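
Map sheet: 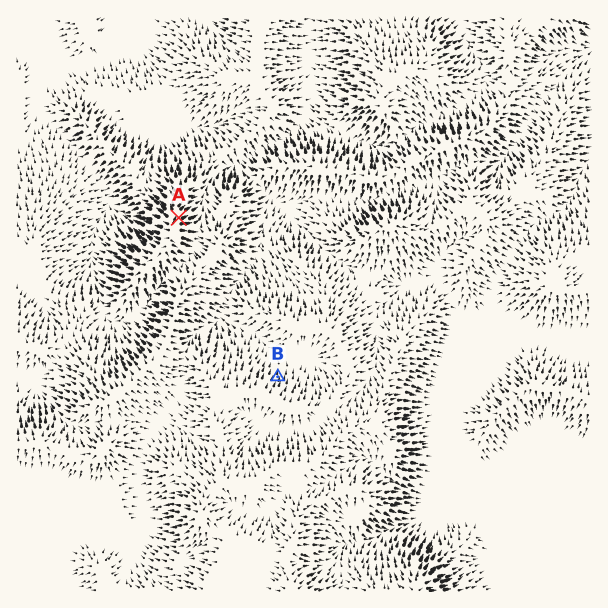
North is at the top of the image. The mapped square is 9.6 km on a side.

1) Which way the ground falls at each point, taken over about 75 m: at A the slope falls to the NE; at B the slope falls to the N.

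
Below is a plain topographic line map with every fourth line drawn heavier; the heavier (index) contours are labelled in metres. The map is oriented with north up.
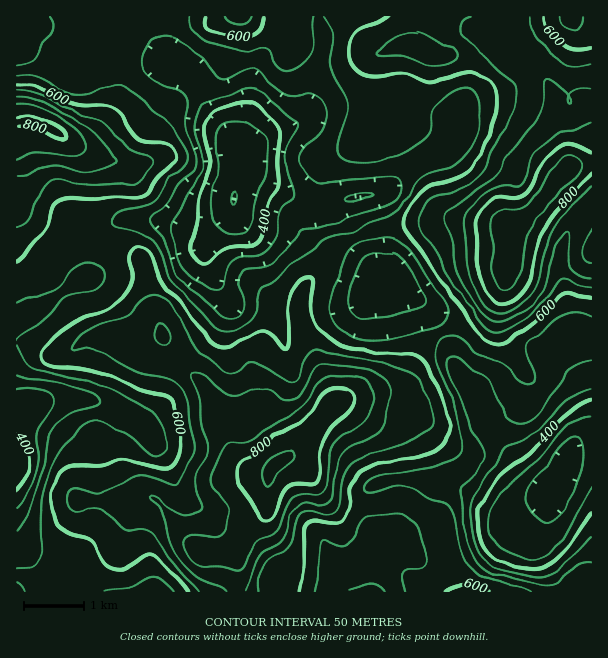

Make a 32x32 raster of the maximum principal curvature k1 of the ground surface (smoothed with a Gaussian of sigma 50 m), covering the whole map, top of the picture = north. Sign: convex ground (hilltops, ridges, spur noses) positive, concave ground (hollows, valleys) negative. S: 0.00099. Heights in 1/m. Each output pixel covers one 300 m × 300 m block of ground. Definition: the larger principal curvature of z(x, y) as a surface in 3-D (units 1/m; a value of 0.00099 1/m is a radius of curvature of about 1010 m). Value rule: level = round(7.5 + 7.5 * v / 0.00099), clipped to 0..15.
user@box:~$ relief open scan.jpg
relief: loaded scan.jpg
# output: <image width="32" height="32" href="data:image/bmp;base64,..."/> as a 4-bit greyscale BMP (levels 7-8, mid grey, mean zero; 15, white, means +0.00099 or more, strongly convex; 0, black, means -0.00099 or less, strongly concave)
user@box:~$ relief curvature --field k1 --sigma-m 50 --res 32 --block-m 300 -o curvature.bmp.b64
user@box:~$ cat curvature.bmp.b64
<image width="32" height="32" href="data:image/bmp;base64,Qk12AgAAAAAAAHYAAAAoAAAAIAAAACAAAAABAAQAAAAAAAACAAATCwAAEwsAABAAAAAAAAAAAAAAABEREQAiIiIAMzMzAERERABVVVUAZmZmAHd3dwCIiIgAmZmZAKqqqgC7u7sAzMzMAN3d3QDu7u4A////AKiYmZd5yPibmJiMmKzcvOuYmJyXjdr4aqeKqnftZ1aumJd7qc/L3LyJt2mK+EhmfKq5iZjrmKz4Wqd4jPZoh3ury6ma13h994/Mua3naHd5i9urzqmqner/Z6uZy3d3eGrqiLuqyqzb+oZ4iJyIiHha2Ym1V4u728mKqqm9y6lnram6h1isiL3aibusyau6Z5mquXaJy5eK/auYnZeLy4hmqImJd9u7qM/Kma2Yibunl4iYmXz5iqbM7brLd4nKvd/suqret4qG6pu7yGl7yYi8/Zq5upm7iNl3icuKvHeqmIz+ytuYnZrIV3isqfqIaHeJeJzZhkycp2d4eYn8p4eImGedypiMnLh3aHiL77p4mIdnn7V53JvbhniKu87LvIeImc+Va8mZvLZli5q9x62YiYneppt3ma3uusl5u9iLqYeJmYmmV62Yvv/Ku8vqeLdnmJuahXnLiIdpzLvM/5moaZnLaZd4m6qHaMqIx3/5mHu9787Zh5yqqZqYZ7iM/6q/3Kv+qHesury5iHfKudyd/6hm22Zmi4mpqql2mper/+u6iLx1Z5toqIqYZpmph8pmmpmc24e6iZeImWeJi4mqdoqXeJypuomahpp2io26e6qZh3eJmLuZvcq93LrMiHmqqod4qKqsl7u92pmbyXd4mIqYm93sm4ioeoianKdX"/>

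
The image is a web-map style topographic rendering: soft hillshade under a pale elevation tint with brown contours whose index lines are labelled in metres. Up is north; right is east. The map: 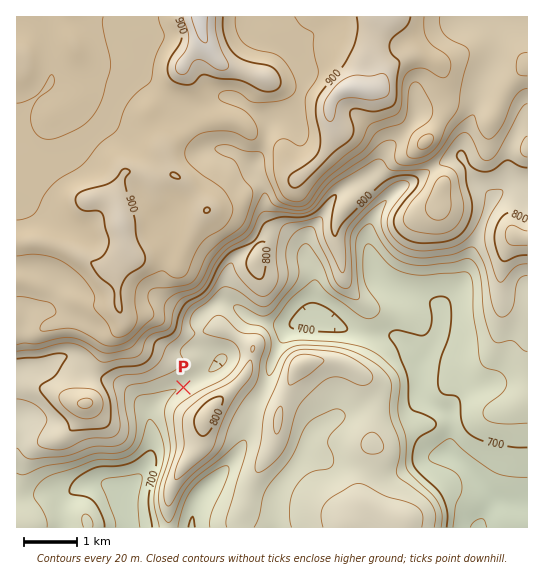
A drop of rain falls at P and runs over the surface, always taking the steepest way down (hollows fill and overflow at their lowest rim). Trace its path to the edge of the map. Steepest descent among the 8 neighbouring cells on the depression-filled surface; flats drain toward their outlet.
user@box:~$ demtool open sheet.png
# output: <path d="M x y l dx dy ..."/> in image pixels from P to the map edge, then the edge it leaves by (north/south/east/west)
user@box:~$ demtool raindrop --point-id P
<path d="M183 387l0-1-1 0-8 5-4 2-20 18 1 43-9 19-16 16 0 38"/>
exit: south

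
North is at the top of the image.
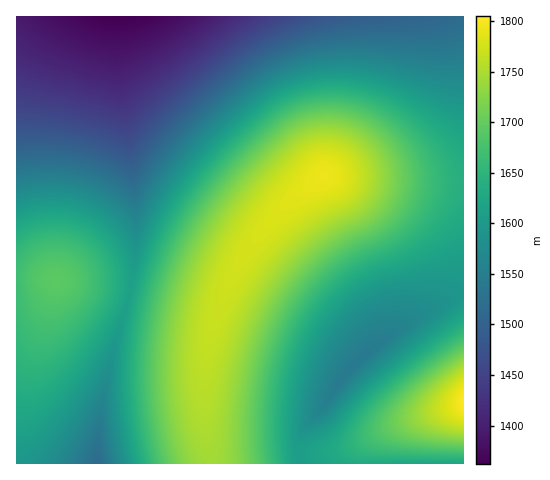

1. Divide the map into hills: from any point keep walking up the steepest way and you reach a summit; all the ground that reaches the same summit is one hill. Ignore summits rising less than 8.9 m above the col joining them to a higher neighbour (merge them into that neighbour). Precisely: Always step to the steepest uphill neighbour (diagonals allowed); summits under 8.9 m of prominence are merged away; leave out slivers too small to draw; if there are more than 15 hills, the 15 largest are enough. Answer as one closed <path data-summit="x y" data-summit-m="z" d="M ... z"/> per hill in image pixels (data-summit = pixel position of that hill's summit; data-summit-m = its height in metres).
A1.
<path data-summit="325 175" data-summit-m="1793" d="M463 16l-349 1 2 44 18 120 2 64-6 47-16 54-10 46-6 43-1 29 201 0-2-17 6-16 20-22 24-35 21-21 22-17 64-38 11-4z"/><path data-summit="56 281" data-summit-m="1693" d="M113 16l-97 1 1 447 79-1 2-28 6-43 10-46 16-54 6-47-2-64-18-120z"/><path data-summit="463 402" data-summit-m="1805" d="M463 295l-10 3-64 38-22 17-21 21-24 35-20 22-6 16 3 17 165-1z"/>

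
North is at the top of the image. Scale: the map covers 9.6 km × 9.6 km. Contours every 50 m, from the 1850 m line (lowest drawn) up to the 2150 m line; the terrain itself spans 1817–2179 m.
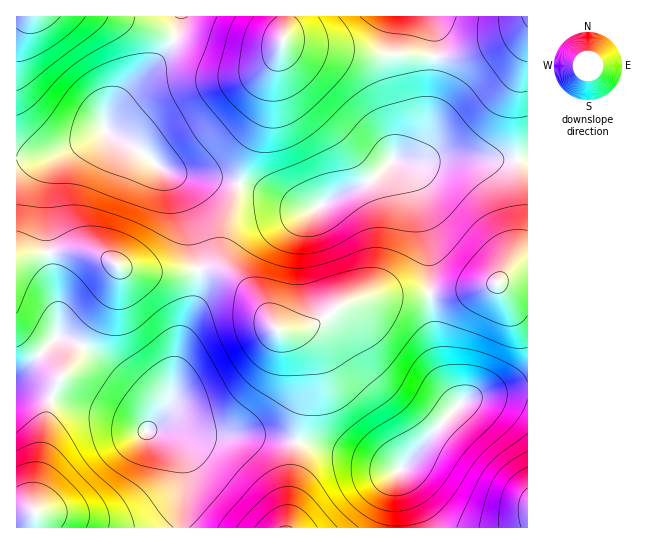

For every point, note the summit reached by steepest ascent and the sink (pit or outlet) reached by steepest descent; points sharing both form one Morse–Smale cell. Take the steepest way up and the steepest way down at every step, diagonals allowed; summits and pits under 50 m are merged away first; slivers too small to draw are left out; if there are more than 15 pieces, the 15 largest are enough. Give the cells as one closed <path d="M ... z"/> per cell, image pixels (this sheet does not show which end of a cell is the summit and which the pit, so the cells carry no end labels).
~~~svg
<path d="M429 16l-143 0-2 22-15 45-4 31-20 47-6 22 23 8 36 16 12 2 7-1 18-12 36-16 22-20 17-3 7-4 8-12 3-11 7-61 0-38z"/><path d="M394 161l-3 0-20 19-36 16-18 12-7 1-12-2-36-16-23-6-15 50 0 27 35 39 18 28 20 2 13-4 31-22 20-6 16-3 54-2-3-51-12-52-8-17z"/><path d="M430 295l-32 0-37 4-20 6-31 22-13 4-17 0 11 5 8 7 8 22 1 17-11 59 2 2 36 6 59 20 5 0 50-54 10-10 0-3-10-15-9-22-7-35z"/><path d="M285 16l-104 0-4 17-6 13-59 64-7 12 0 8 8 7 26 14 18 14 12 7 17 4 31 3 21 5 7-23 20-47 4-31 15-45z"/><path d="M83 347l-26 35-8 21-14 94 0 30 146 1 3-62-5-15-12-12-19-9 3-8 0-15-4-8-46-40z"/><path d="M106 131l-28 14-24 10-12 2-26 1 0 100 45-7 22 0 16 4 24 13 11 3 47 1 17-3-6-38-11-33-8-17-8-10-22-18-30-16z"/><path d="M217 269l-18 1-2 27-17 46-9 56-7 12-15 18 29-2 31 9 49 0 39 5 2-2 9-57-4-28-5-11-8-7-16-9-18-28-19-19z"/><path d="M179 16l-162 0-1 141 26 0 12-2 48-22 3-3 0-8 7-12 59-64 6-13z"/><path d="M527 391l-50 5-14 5-14 13-52 59-1 34 2 21 130-1z"/><path d="M527 16l-98 1 6 14 0 38-7 61-8 20-10 7-12 3 24 3 17-4 67 1 22-2z"/><path d="M527 159l-88 0-17 4-30-2 16 13 8 17 12 52 2 50 28-1 33-7 7-2 15-12 15-4z"/><path d="M178 427l-19 0-10 3 18 9 9 8 7 14 1 32-3 20 1 15 106-1 9-86-39-5-49 0z"/><path d="M119 265l-6 26-32 55 20 13 46 40 4 8-2 22 15-18 7-12 9-56 17-46 2-27-53 2-19-3z"/><path d="M527 268l-14 3-15 12-7 2-33 7-27 2 1 27 8 44 5 14 14 25 18-8 51-6z"/><path d="M83 251l-45 2-22 6 1 116 40-38 5 0 20 8 22-35 11-23 4-21-13-9z"/>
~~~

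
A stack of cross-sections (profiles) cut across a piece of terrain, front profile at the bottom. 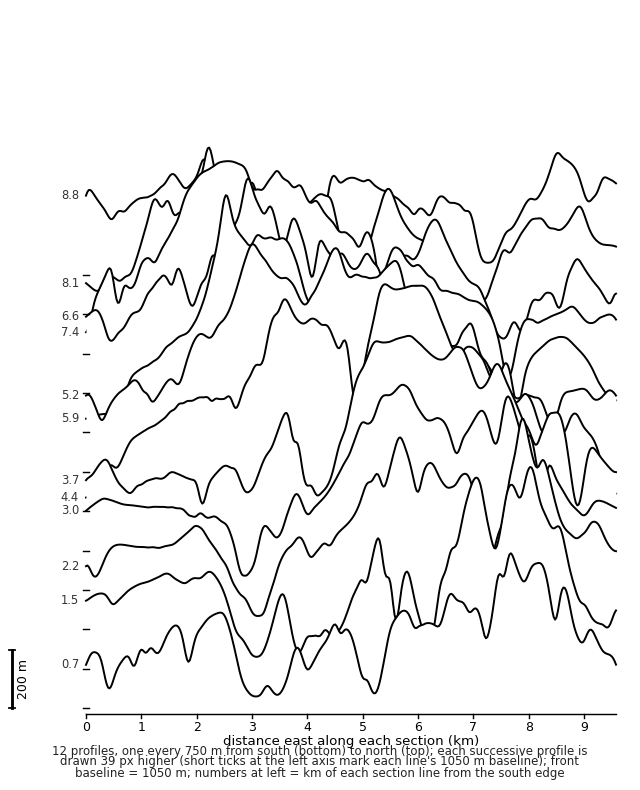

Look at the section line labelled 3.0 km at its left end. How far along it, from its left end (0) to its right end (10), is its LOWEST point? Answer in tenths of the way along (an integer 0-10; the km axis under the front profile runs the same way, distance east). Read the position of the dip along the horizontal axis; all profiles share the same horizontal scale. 3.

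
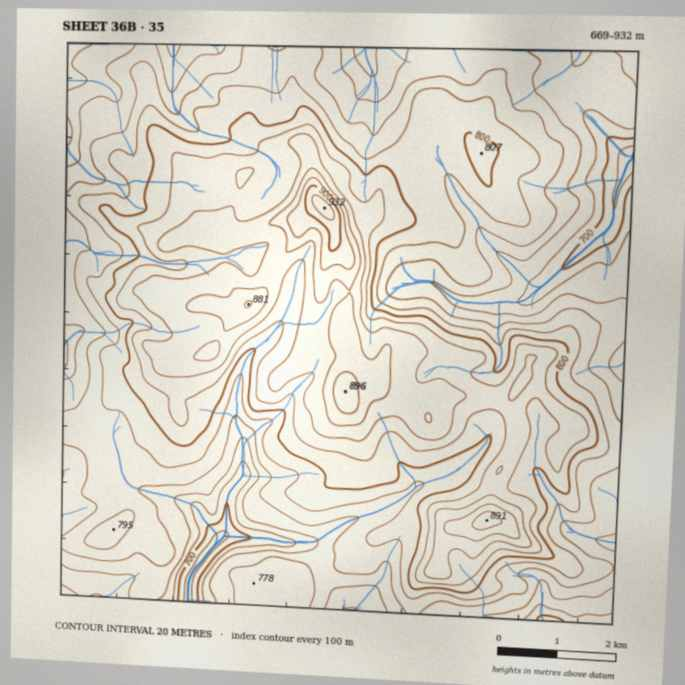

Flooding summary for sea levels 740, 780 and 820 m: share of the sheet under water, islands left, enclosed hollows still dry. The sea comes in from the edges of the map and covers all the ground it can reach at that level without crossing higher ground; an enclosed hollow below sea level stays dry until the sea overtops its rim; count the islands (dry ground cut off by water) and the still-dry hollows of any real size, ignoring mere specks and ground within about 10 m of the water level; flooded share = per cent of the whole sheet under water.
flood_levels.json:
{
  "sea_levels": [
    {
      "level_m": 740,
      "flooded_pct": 14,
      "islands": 0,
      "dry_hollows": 0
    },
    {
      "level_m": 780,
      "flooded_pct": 48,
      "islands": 2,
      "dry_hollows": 0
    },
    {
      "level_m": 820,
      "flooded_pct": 74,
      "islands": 1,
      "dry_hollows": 0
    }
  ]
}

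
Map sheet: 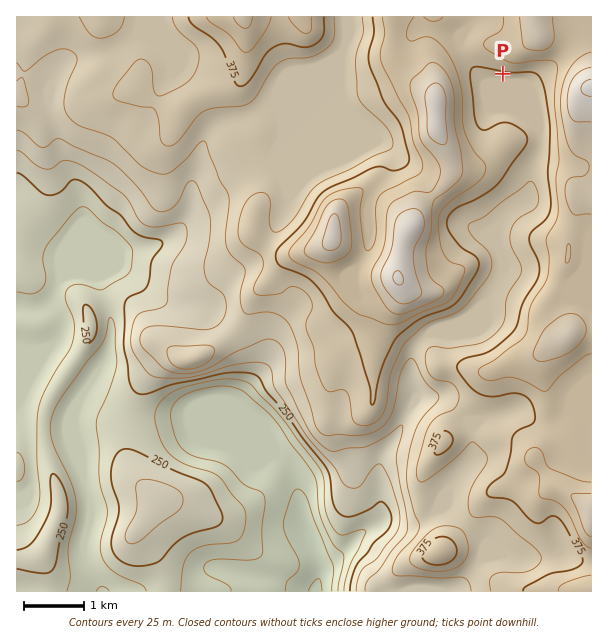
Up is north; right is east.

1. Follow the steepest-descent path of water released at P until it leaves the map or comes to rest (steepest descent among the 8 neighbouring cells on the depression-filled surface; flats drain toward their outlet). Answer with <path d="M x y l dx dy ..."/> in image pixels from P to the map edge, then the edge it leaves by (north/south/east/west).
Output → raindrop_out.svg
<path d="M503 74l0 4 4 5 0 1 14 14 0 1 9 9 0 2 10 10 0 26-1 1 0 5-3 4 0 3-3 6 0 6-2 2 0 21-3 6-3 3-13 6-12 13 0 56-5 6 0 1-4 5-2 4-3 3 0 3-40 36-18 0-2 2-3 0-9 9-1 3 0 37 1 2 0 6-4 7-2 11-9 18-15 19-3 6 0 5-1 1 0 59-6 6-9 4-32 32-6 1-7 8 0 6-2 1 0 8 2 1 0 3"/>
exit: south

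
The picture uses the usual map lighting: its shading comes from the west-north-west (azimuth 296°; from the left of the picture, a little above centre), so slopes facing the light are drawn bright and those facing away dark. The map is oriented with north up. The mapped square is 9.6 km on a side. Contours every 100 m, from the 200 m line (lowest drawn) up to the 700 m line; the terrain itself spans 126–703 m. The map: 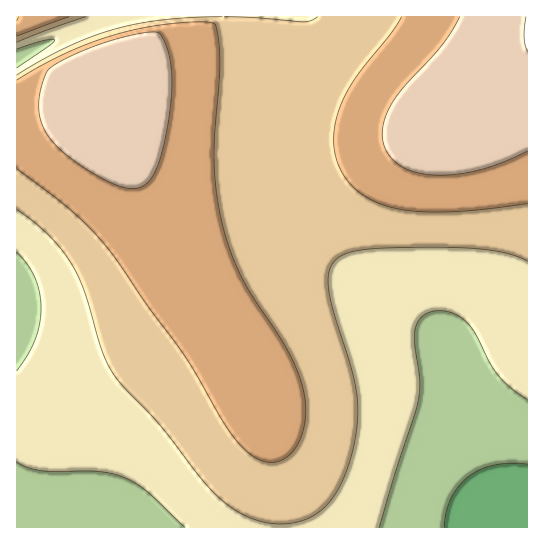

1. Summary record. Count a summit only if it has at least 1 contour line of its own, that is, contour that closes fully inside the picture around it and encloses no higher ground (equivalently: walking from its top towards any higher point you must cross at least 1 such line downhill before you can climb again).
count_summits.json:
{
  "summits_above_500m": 1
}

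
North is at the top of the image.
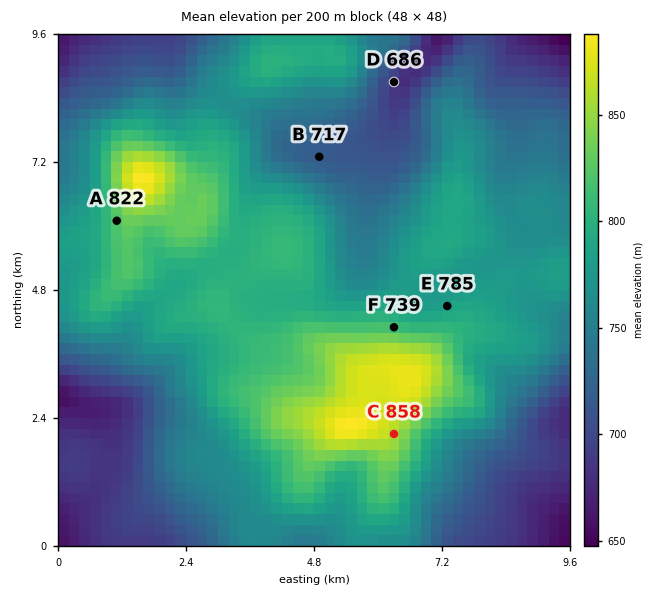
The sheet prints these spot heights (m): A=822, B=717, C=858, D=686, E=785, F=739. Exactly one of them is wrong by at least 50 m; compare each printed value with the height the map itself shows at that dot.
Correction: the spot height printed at F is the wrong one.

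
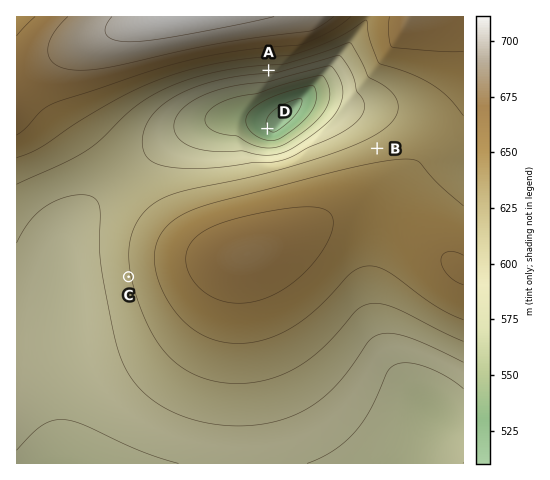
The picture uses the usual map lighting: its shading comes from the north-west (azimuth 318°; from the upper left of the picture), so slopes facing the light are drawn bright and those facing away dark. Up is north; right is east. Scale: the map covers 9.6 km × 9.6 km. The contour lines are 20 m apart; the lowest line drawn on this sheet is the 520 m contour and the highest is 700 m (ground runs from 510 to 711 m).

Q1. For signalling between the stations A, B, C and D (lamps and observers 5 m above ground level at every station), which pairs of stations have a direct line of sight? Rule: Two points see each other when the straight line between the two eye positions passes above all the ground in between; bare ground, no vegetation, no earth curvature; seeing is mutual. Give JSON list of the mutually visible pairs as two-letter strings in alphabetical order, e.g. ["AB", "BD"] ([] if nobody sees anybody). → ["AB", "AD"]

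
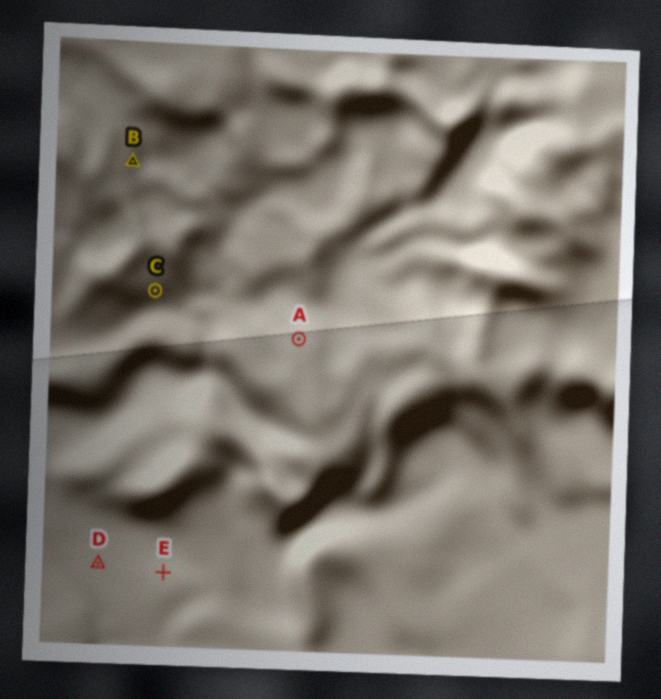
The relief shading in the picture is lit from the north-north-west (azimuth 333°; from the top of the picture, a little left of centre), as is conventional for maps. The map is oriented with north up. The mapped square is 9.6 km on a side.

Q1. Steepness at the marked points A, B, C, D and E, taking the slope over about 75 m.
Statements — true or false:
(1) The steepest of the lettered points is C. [true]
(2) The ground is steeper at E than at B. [false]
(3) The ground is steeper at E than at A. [false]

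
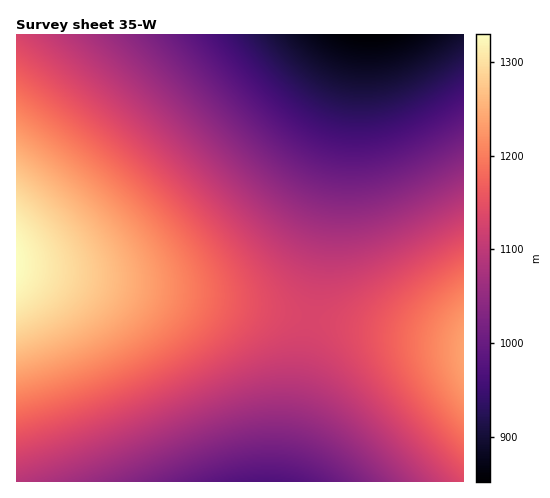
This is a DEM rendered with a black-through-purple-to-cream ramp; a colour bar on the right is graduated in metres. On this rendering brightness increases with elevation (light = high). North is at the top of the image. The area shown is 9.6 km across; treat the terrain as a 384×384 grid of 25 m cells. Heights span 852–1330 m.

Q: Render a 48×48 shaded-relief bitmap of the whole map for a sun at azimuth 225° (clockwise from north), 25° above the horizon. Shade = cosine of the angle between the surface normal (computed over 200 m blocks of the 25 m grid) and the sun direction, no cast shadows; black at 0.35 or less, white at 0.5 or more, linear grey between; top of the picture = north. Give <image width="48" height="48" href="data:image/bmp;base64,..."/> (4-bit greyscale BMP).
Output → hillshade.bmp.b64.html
<image width="48" height="48" href="data:image/bmp;base64,Qk32BAAAAAAAAHYAAAAoAAAAMAAAADAAAAABAAQAAAAAAIAEAAATCwAAEwsAABAAAAAAAAAAAAAAABEREQAiIiIAMzMzAERERABVVVUAZmZmAHd3dwCIiIgAmZmZAKqqqgC7u7sAzMzMAN3d3QDu7u4A////AKqqqqmZmZmZmaqqqqu7zMzd3d7u7u7u7qqqqqqZmZmZmaqqqqu7vMzd3d7u7u7u7qqqqqqqqZmZmqqqqqu7vMzd3d7u7u7u7qqqqqqqqqqqqqqqqqu7vMzd3d3u7u7u7qqqqqqqqqqqqqqqqqu7vMzN3d3u7u7u7qqqqqqqqqqqqqqqqqq7vMzN3d3d7u7t3aqqqqqqqqqqqqqqqqq7u8zM3d3d3d3d3aqqqqqqqqqqqqqqqqqru8zM3d3d3d3d3aqqqqqqqqqZmZmqqqqru7zMzN3d3d3d3aqqqqqqqpmZmZmZqqqqu7vMzMzd3d3czKqqqqqqmZmZmZmZmaqqq7u7zMzMzMzMzKqqqqqZmZmZmZmZmZmqqqu7u8zMzMzMu6qqqpmZmZmZmZmZmZmZqqqru7u7u7u7u6qpmZmZmZmZiIiIiImZmZqqqru7u7u6qpmZmZmZmYiIiIiIiIiImZmaqqqqqqqqqpmZmZmIiIiIiIh3d4iIiImZmZmqqqmZmZmZmIiIiIh3d3d3d3d3eIiIiZmZmZmZmZiIiIiId3d3d3ZmZmZ3d3d4iIiIiIiIiIiIiHd3d3dmZmZmZmZmZmd3d4iIiIiIh4h3d3d3ZmZmZlVVVVVVVmZmd3d3d3d3d3d3dmZmZmVVVVVVVVVVVVVmZmd3d3d3d3ZmZmZVVVVVRERERERERFVVZmZmZmZmZmZmVVVVVURERERDMzRERERVVVZmZmZmZlVVVVRERERDMzMzMzMzNEREVVVWZmZmZlVUREREQzMzMzMzMzMzMzRERVVVVWZmZkREREMzMzMzIiIiIiIiMzNERFVVVVVVVURDMzMzMyIiIiIiIiIiIzM0REVVVVVVVTMzMzMyIiIiIiIiIiIiIjMzRERVVVVVVTMzMiIiIiIiIhERERIiIiMzNERFVVVVVTMiIiIiIiIhEREREREiIiIzNERFVVVVVSIiIiIiIhERERERERESIiIzNERFVVVVVSIiIiIiERERERERERERIiIzM0RFVVVVVSIiIiIRERERERERERERIiIzM0REVVVVVSIiIhERERERERERERERIiIzM0RFVVVVVSIiIRERERERERERERERIiIzM0RFVVVVVSIiERERERERERERERERIiIzM0RFVVVVViIiERERERERERERERERIiIzM0RFVVVVZiIiIRERERERERERERESIiIzM0RFVVVWZiIiIhERERERERERERESIiIzM0RFVVVmZiIiIiIRERERERERERESIiIzM0RFVVVmZiIiIiIiEREREREREREiIiIzNERFVVZmZiIiIiIiIiERERERERIiIiIzNERFVVZmZiIiIiIiIiIiERERESIiIiIzNERFVVZmZiIiIiIiIiIiIiIiIiIiIiMzNERVVVZmZiIiIiIiIiIiIiIiIiIiIiMzNERVVWZmZiIiIiIiIiIiIiIiIiIiIiMzNERVVWZmZiIiIiIiIiIiIiIiIiIiIiMzNERVVWZmZiIiIiIiIiIiIiIiIiIiIiMzNERVVWZmZg=="/>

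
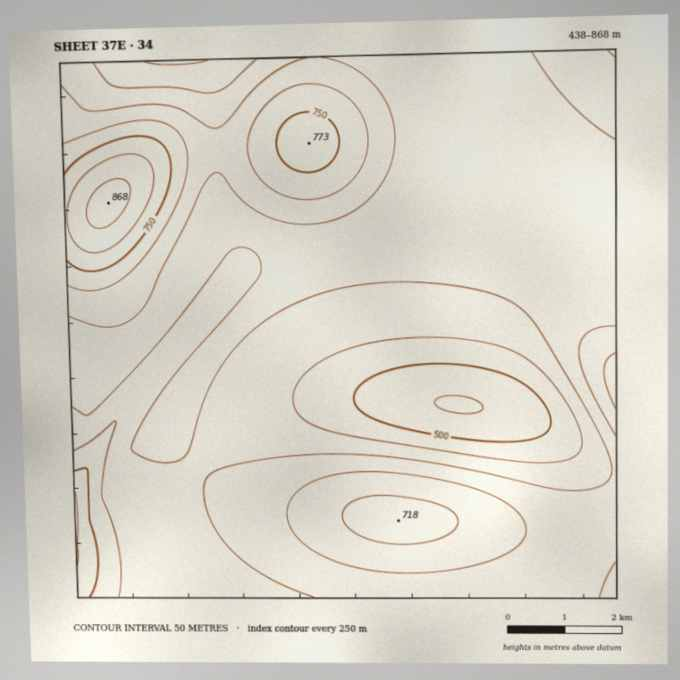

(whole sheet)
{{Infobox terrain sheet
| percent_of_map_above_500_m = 95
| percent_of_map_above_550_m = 89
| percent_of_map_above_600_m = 67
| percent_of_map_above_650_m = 25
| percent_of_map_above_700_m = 11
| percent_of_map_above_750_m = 5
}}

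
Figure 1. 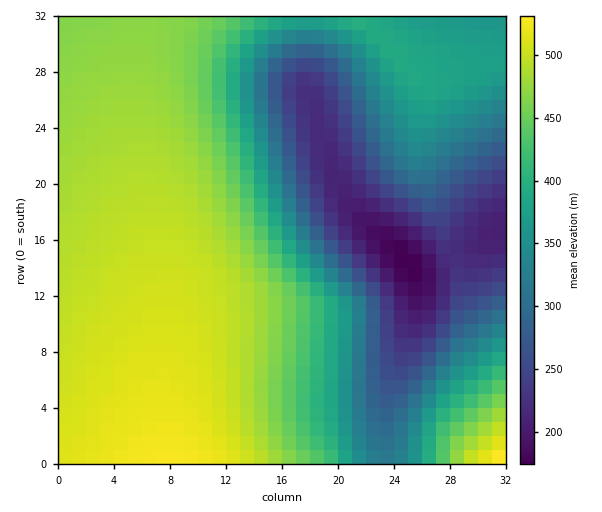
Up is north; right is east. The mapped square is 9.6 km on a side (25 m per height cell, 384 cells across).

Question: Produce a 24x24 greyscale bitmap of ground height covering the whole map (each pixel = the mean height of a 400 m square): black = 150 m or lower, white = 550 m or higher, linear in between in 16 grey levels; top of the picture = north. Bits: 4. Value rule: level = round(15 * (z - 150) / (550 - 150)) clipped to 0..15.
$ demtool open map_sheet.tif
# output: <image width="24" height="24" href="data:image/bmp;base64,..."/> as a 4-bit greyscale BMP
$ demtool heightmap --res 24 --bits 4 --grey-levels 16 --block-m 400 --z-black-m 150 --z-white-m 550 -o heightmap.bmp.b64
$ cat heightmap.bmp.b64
<image width="24" height="24" href="data:image/bmp;base64,Qk2WAQAAAAAAAHYAAAAoAAAAGAAAABgAAAABAAQAAAAAACABAAATCwAAEwsAABAAAAAAAAAAAAAAABEREQAiIiIAMzMzAERERABVVVUAZmZmAHd3dwCIiIgAmZmZAKqqqgC7u7sAzMzMAN3d3QDu7u4A////AO7u7u7u3Muodnis3u7u7u7t3LqYZniszd7u7u7t3LqYZWebvN7u7u7dzLqXZVaJq93u7u7dzLqXZEV4mt3e7u7dzLqYZERnid3d7u3d3LqYZDNGeN3d3t3d3LqYZCI1Zt3d3d3d3LqYZCI0Rd3d3d3dzLqGUxEjNN3d3d3dy6h1MhEjM93d3d3cypdTIRIzIt3d3d3cuoZCISMzIt3d3d3MuXUyIjRDMt3d3d3LqGQyM0VUM83d3dzLl1MiNWZVRMzd3dzKl1MjRXdmVczN3My6hkMzVnh3ZszMzMy5hkM0V4iHdszMzMu5dTM0Z4mIh8zMzMupdTNFeJmZiMzMzMu5dkRWeZmZiMzMzMu6l2ZniZmYiMzMzMy7qYiJmZiIiA=="/>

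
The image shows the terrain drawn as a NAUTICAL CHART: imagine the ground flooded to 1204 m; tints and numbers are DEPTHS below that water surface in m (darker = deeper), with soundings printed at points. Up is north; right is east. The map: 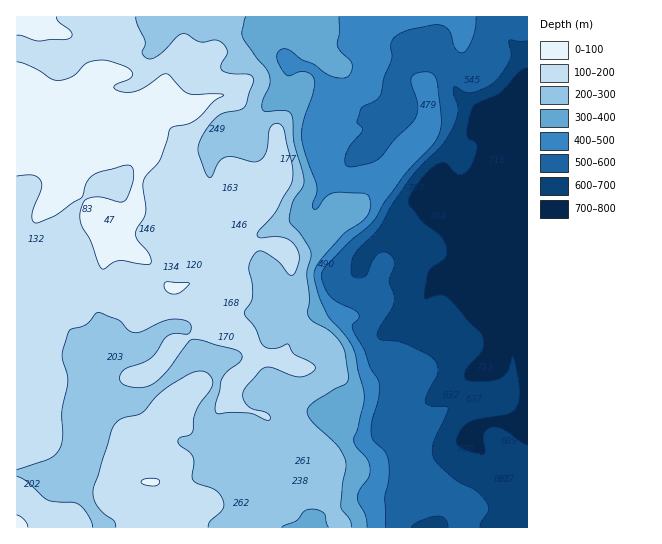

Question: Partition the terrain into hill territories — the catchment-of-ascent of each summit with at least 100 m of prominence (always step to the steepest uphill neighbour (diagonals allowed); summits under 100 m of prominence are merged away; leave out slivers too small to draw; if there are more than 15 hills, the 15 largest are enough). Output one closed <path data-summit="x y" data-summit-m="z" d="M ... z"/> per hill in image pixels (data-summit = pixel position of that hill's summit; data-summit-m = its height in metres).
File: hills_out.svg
<path data-summit="113 239" data-summit-m="1176" d="M527 16l-510 0-1 457 18 0 47-18 24-25 3-8 10-10 25-11 8-9 24-19 14-6 12-3 9 3 7 7-1 15-12 22 0 14 8 17 12 15 4 13 12 19 5 14 18 25 264 0z"/><path data-summit="150 482" data-summit-m="1107" d="M201 364l-12 3-14 6-24 19-8 9-25 11-10 10-23 64 2 15 14 21 1 6 161-1-18-24-5-14-12-19-4-13-12-15-8-17 0-14 12-22 1-15-7-7z"/><path data-summit="17 527" data-summit-m="1122" d="M102 433l-21 22-14 6-33 12-18 1 1 54 84-1 0-5-14-21-2-15 10-24z"/>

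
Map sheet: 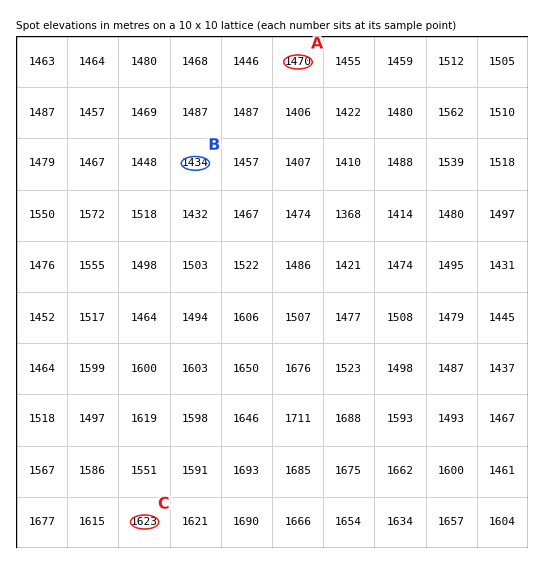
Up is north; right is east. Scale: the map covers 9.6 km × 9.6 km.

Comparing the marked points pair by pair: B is below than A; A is below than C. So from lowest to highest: B A C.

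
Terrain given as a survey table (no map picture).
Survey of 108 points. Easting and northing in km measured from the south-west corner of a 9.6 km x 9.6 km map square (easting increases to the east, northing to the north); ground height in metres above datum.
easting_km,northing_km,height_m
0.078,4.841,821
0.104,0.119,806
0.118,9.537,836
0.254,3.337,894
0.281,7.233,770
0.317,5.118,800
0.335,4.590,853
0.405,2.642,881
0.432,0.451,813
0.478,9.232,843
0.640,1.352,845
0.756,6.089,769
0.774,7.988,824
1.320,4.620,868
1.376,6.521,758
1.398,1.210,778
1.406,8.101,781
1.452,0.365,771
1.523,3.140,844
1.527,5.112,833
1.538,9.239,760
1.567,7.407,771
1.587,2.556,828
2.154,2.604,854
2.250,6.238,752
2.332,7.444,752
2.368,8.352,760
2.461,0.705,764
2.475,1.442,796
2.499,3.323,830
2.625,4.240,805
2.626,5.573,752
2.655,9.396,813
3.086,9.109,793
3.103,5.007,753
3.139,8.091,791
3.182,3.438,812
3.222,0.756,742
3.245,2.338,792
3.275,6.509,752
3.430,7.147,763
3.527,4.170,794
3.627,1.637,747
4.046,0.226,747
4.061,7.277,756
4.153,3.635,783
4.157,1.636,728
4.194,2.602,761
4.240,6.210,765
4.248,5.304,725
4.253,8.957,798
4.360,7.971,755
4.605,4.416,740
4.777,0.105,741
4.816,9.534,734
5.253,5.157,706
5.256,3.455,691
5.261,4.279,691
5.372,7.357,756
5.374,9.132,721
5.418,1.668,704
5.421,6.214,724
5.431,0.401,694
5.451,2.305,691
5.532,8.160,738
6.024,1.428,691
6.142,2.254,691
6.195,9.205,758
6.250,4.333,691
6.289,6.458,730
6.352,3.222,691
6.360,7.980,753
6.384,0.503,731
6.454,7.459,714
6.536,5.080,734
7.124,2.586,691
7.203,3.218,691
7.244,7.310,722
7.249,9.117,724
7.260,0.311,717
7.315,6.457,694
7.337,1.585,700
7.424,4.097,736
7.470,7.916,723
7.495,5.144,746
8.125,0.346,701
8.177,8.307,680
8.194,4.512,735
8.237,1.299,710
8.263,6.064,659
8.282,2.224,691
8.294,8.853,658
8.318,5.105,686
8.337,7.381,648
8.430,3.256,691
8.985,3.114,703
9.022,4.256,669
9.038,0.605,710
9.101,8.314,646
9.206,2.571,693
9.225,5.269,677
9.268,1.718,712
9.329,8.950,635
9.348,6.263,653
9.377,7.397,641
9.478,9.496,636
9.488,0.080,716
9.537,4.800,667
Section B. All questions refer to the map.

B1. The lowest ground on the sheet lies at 635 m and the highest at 900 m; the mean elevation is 745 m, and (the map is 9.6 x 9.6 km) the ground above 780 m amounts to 22.4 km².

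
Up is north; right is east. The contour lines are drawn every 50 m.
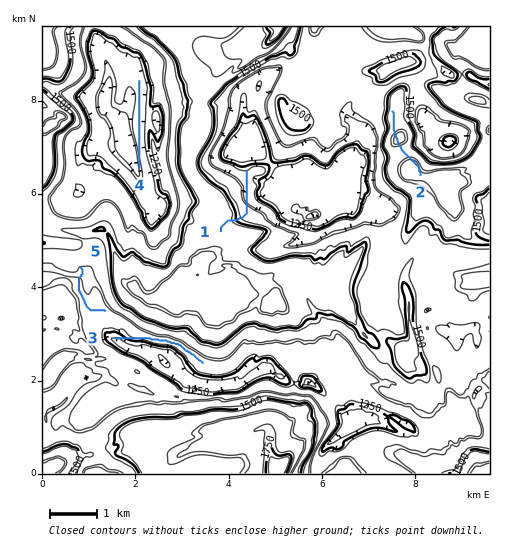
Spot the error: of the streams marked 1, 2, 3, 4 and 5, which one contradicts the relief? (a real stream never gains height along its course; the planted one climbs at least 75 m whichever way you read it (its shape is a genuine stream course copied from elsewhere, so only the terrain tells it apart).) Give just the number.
2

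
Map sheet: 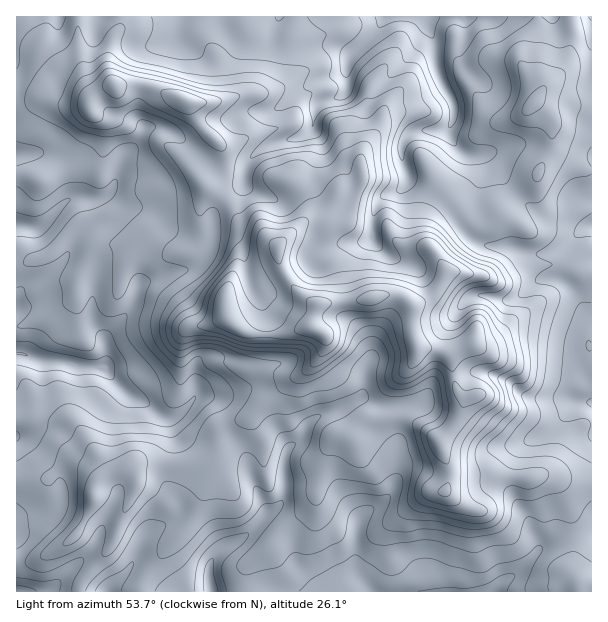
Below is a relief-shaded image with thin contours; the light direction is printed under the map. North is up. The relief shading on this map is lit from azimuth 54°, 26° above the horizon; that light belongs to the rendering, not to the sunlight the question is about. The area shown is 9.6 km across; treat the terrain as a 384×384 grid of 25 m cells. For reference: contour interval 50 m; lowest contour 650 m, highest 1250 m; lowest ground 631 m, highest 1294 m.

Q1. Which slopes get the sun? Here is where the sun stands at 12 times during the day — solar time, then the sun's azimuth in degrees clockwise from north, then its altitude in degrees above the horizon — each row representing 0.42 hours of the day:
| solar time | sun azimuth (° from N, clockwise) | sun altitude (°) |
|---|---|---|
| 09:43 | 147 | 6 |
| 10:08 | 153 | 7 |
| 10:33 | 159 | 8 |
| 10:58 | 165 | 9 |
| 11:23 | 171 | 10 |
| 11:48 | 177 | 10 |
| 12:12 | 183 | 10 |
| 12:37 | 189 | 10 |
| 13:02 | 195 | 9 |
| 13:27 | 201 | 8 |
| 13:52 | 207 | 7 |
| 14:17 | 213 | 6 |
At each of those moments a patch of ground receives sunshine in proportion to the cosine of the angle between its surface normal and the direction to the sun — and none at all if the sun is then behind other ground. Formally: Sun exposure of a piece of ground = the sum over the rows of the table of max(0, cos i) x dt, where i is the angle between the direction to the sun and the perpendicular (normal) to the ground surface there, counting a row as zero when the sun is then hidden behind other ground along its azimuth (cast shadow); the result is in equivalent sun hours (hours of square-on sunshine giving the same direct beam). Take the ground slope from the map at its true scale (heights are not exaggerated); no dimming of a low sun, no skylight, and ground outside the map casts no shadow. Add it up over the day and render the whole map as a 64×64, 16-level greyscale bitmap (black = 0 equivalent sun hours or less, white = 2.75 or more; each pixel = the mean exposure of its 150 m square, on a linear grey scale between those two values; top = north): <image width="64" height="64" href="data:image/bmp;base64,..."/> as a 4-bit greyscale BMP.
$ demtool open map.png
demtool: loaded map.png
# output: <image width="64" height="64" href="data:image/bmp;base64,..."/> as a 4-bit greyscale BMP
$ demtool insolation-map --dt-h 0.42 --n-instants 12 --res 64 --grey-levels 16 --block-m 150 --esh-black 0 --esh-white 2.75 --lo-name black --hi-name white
<image width="64" height="64" href="data:image/bmp;base64,Qk12CAAAAAAAAHYAAAAoAAAAQAAAAEAAAAABAAQAAAAAAAAIAAATCwAAEwsAABAAAAAAAAAAAAAAABEREQAiIiIAMzMzAERERABVVVUAZmZmAHd3dwCIiIgAmZmZAKqqqgC7u7sAzMzMAN3d3QDu7u4A////ALqnQ0aIYzRmZmVFZVVVVmVVRERXiZmZmqqrpzI0RFVWzMyUJJqVIld3ZUVmVmZ3ZWVURFd3ZmZnd4mpYiNEQyN5q7gyWrhCNoh2VURVZ3ZWd2VVZmZlVWZ3iImoQjRDESR5vJQ3qWQ1eIeGISNXdmeId2ZnZlZmZ3iHeJqDERIiABOM2lR5hURXiJlBACVmZ4iIdniHd4eIiId4iIUiIiIhABSac1iGQzV4mpUgAkVmd4h2aImqqZmamZmGZmVDMzIQADd1R4dTI1eJvKURJGZnd2VFeau7u7zd24ZWdlVEQyEAFHZGiHZTNYmry1ESVmdmVTJHmrzN3u/shlZmZVVDMxEUiFSJh3ZEeJmrlBE2d2ZnUiNpze/9uphlZ2ZmVVVUMjSJdGmHZmVnd3d4czZ3ZniWQje+/9gxE0aZd3ZmZmVDREZkR4ZVZVZmVFmmRVZmeauUJHqpdBACWKqYdmZmVURDI1VGdVVVVVVDWHVERWeJq6czMiNEMiNpqqh2VURERUMTZ2RFVVVVVER3VVVFZ4qpiGMgEkRDRFVVZlRDIiNFQhE0VEVlVVVURXZVZmVniYZnZCJFREMyEAASMiIRIjQyIREjREM0RVVVZWVERWd3ZmZVRodEQhAAAAABEQESMyIhAAAREBI0VVZmZjEkd3ZmVVVol1VUEQAAAAAAESIhIgAAAAAAEjRFZ3ZnYiNndlVVRWdlZ4h1QQAAARFEMhIhAAAAAAASNEV4dVmmMjNERWZmYxJ5m7qGMAABNGVDMyAAAAAAAAASNGd2aJhBAAJWd4YgAEiZmpmGQhEjMyIyEAAAAAAAAAABNGeIepQQACM0QxABN6urunVDIQAyIREAAAAAADUxAAASRoiKu4QQACMzIQJVjNt0IiIyADMiEQAAAAACRmMhIiIjV4iau5UkeZdTJWVXhjE0REVVMyIhABAAATNFdVVVVDNHmph4mHaM/qZWUhERJZl1VmYhAAAAAAE1VWZ3d3iIdlV624ZmZVfP/JYxAAJpl2VERQAAAAAAA0VniZmaqXZlQRS/yGVkM1neyWUhSbp1VURFAAAAE0M1VnmruXZUVWZkMkv9qGQzNZvbiau5dkRUREURR5q7p3d4mr3duHrf//7JZ87ahmZVaIVYqWRDNERERKmZmYdlZ3iJrO/////////rqpiZh3UyEANmMiI0RUREqodlVVd1ZmZnrv//6nZnrdpUaKqXZCEAABMhE0RVVERXdmVVaIVEVEM0abpSAAEjMgFIq6hUMxAAASADRVVURBNFZmVomDIzIAADVCEREhESM2ve2XZVMAAAAAE1VmVEMzNGZmaJYyIQABNDIhIiIzV4rO7bh2aEAAAAAANWZVVmVEVmVVd0MhAAEiMiIzNEIREjRohjEnkwAAEAACRVVWRFVEVURWQhAAAAASI0RUEAAAAAAQAAOJQSV3MAACRnhkRERVVEVUIQAAAAEjRWIAAAAAAAAAAVnNuVMzABNnd4hjI1VURWZUIQAAASNWUQAAAAAAAAACNFQhERJEVVREVnYyRlREVUVDIQAAE2dRAAAAAAAAACMQAAAAEiMzMzMiRlM1ZDNEMzMiERAUZmQAAAAAAAACVAAAAAASMyETQQATVDNEQzMyIiIhEBRTRjAAAAAAAAEhAAAAE1Z3ZBAQAAFEMiIzMzIiMyIhEyADZCIhAAAAAAAAAAJGd2ZVQQAAASRDIiIiIzRDIiERAAAlRDMgAAAAAAAAEjVUMzRVKZhBEjMzMiIjNEMjIRAAAAIzMiEAAAAAAAESMzIkRFeIiYQQABIzMzNERDMgAAAAABIzQwAAAAAAERIiIkVDNFZ4mEERESRVRERFZSAAAAABE0RGEAAAAAERERIkZlQ0R3iZmHh0M0RERVZlMQAAASIiNEZxAAAAEREREkV3dlVXZWeJmHZDMzRWYyMyEzIzMhESRXYQAAERERESNWd3d2MhJFZ2ZlRERXdCE0IiIREiEAFEMxAAERAAARIjNWd2UAASREVWVERnhTI1QyAAAAEAATMyEAERAAAAESIjVmQyIjRFVVZkNXhjNGdUQQAAAAARETQgARAAABIiERJWZUiHZVZ3d4dVZCJHl0NUEAAAAAAAJEEAAAAUVUQyM1VmZ3dmaKu7u4QQFHhSATRBAAAAEAADZAAAABNWd3dmVmVlVmib7+yoZCR5lQAAERIQAAEQAAFXQQEAATVoqpdVVVZmeKvLdmaLzd2lMjIQAAEAAAAAATWJd0ACIjSKl1M1VWd2VnVYq83dy6qpdkQxAAAAAAABI0RDMRIhASWHU0VEVVMzNHq6qIdlQzRniZcwAAAAAAATMxARMyERETVURDMzMiISaHeGUhAAAAEjNFQREAAAAAJEIRNTIiIyE1ZTMiIiIQAjIzIAAAAAAAAAE0IQAAAQACIhJVIzREMiNWUyIiMhAAAAAAAAAAAAAAABJDEAAAEAARE1M1VVUxECRUMzMyEAAAAAAAAAAAAAABERIgAAABAAIjMkVVVCEAAkNDMiIQAAAAAAAAAAAAAAEhEREAAAAQAiMyMzMyERABIjMyESAAAAAAAAAAAAABEjMyIxAAABEBIiEREAAAARIiMiIRIQAAAAAAAAAAEzMiMzNFZBAAAREjIREAAAABE0IyERIxAAAAAAAAAAEjMyIjIzM0MAAAESIQEAAAARETMiIREiIREAAAAAABEiIjMiMzMyIhAAASERERARERESIi"/>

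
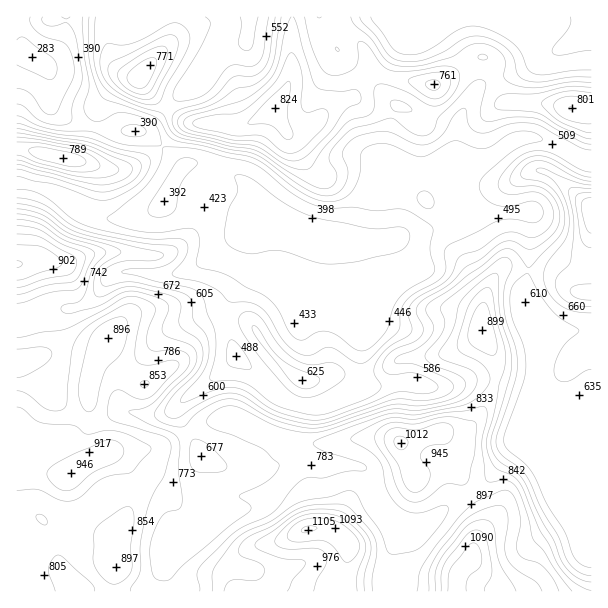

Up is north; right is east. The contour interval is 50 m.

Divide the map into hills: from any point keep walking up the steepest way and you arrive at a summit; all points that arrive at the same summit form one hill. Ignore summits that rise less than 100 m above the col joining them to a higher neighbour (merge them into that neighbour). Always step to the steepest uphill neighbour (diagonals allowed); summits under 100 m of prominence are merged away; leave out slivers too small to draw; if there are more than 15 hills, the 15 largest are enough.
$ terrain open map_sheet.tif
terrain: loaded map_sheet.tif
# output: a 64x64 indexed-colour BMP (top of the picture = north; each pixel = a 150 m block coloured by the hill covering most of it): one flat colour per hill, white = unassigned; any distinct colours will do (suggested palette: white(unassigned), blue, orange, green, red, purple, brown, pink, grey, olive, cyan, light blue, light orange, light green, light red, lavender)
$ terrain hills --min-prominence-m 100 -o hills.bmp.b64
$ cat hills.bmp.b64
<image width="64" height="64" href="data:image/bmp;base64,Qk12CAAAAAAAAHYAAAAoAAAAQAAAAEAAAAABAAQAAAAAAAAIAAATCwAAEwsAABAAAAAAAAAA////ALR3HwAOf/8ALKAsACgn1gC9Z5QAS1aMAMJ34wB/f38AIr28AM++FwDox64AeLv/AIrfmACWmP8A1bDFACIiIiIiIiIiJEREREREREREREREQRERERERERERERERIiIiIiIiIiIkRERERERERERERERBEREREREREREREREiIiIiIiIiIiREREREREREREREREERERERERERERERESIiIiIiIiIiJEREREREREREREREQRERERERERERERERIiIiIiIiIiIkREREREREREREREREEREREREREREREREiIiIiIiIiIiIkREREREREREREREQRERERERERERERESIiIiIiIiIiIiIkRERERERERERERBERERERERERERERIiIiIiIiIiIiIiREREREREREREREVVEREREREREREREiIiIiIiIiIiIiIkREREREREREREVVVVERERERERERESIiIiIiIiIiIiIkREREREREREREVVVVVRERERERERERIiIiIiIiIiIiIiRERERERERERERVVVVVVREREREREREiIiIiIiIiIiIiRERERERERERERFVVVVVVURERERERESIiIiIiIiIiIiJERERERERERERFVVVVVVVVERERERERIiIiIiIiIiIiIkREREREREREREVVVVVVVVVREREREREiIiIiIiIiIiIiIREREVVERFVVVVVVVVVVVVURERERESIiIiIiIiIiIiIRERERFVVVVVVVVVVVVVVVVVERERERIiIiIiIiIiIiIhEREREVVVVVVVVVVVVVVVVVVREREREiIiIiIiIiIiIhERERERFVVVVVVVVVVVVVVVVVURERESIiIiIiIiIiIiEREREREVVVVVVVVVVVVVVVVVVRERERIiIiIiIiIiIiERERERERVVVVVVVVVVVVVVVVVVEREREiIiIiIiIiIiIRERERERFVVVVVVVVVVVVVVVVVURERESIiIiIiIiIiIiEREREREREREVVVVVVVVVVVVVVRERERIiIiIiIiIiIiIhEREREREREREVVVVVVVVVVVVREREREiIiIiIiIiIiIiIRERERERERERERERERERERERERERESIiIiIiIiIiIiIiIRERERERERERERERERERERERERERIiIiIiIiIiIiIiIiEREREREREREREREREREREREREREiIiIiIiIiIiIiIiIRERERERERERERERERERERERERESIiIiIiIiIiIiIiIhERERERERERERERERERERERERERIiIiIiIiIiIiIiIiEREREREREREREREREREREREREREiIiIiIiIiIiIiIiERERERERERERERERERERERERGIiGIiIiIiIiIiIiIiIRERERERERERERERERERERERiIiIZmYiIiIiIiIiIiIhERERERERERERERERERERERiIiIhmZmZmIiIiIiIiIiIRERERERERERERERERERERGIiIiGZmZmZiIiIiIiIiIhEREREREREREREREREREREYiIiIZmZmZmYiIiIiIiIiIRERERERERERERERERERERiIiIhmZmZmZmYiZmYiIiIiERERERERERERERERERERGIiIiGZmZmZmZmZmZmYiIiIREREREREREREREREREREYiIiIZmZmZmZmZmZmZmYiIhERERERERERERERERERERiIiIhmZmZmZmZmZmZmZmIiERERERERERERERERERERGIiIiGZmZmZmZmZmZmZmZiIRERERMzMREREREREREREYiIiIZmZmZmZmZmZmZmZmYRERETMzMzERERERERERERiIiIhmZmZmZmZmZmZmZmZmEREzMzMzMRERERERERERGIiIiGZmZmmZmZmWZmZmZmZhMzMzMzMxEREREYiIiIiIiIiIZmZmmZmZmZlmZmZmZmMzMzMzMzERERERiIiIiIiIiIhmZpmZmZmZmZZmZmZmMzMzMzMzMxERERGIiIiIiIiIiJmZmZmZmZmZlmZmZmMzMzMzMzMzEREREYiIiIiIiIiImZmZmZmZmZmZZmZjMzMzMzMzMzMxERERiIiIiIiIiIiZmZmZmZmZmZk2YzMzMzMzMzMzMzMzMzOIiIiIiIiIiJmZmZmZmZmZkzMzMzMzMzMzMzMzMzMzMzqqqIiIiIiqmZmZmZmZmZkzMzMzMzMzMzMzMzMzMzMzOqqqiIiIqqqZmZmZmZmZkzMzMzMzMzMzMzMzMzMzMzM6qqqqqqqqqpmZmZmXd3dzMzMzMzMzMzMzMzMzMzMzMzqqqqqqqqqqmZmZd3d3d3czMzMzMzMzMzMzMzMzMzMzOqqqqqqqqqqZmXd3d3d3d3MzMzMzMzMzMzMzMzMzMzMzqqqqqqqqqpmZd3d3d3d3czMzMzMzMzMzMzMzMzMzMzOqqqqqqqqqmZl3d3d3d3d3czMzMzMzMzMzMzMzMzMzMzqqqqqqqqqZmXd3d3d3d3d3MzMzMzMzMzMzMzMzMzMzM6qqqqqqqpmZd3d3d3d3d3dzMzMzMzMzMzMzMzMzMzMzMzqqqqqqmZd3d3d3d3d3d3MzMzMzMzMzMzMzMzMzMzMzMzqqqqqZEXd3d3d3d3d3dzMzMzMzMzMzMzMzMzMzMzMzMzqqqhERF3d3d3d3d3d3czMzMzMzMzMzMzMzMzMzMzMzMzqqEREXd3d3d3d3d3d3dzMzMzMzMzMzMzMzMzMzMzMzMzoRERd3d3d3d3d3d3d3MzMzMzMzMzMzMzMzMzMzMzMzMxEREXd3d3d3d3d3d3czMzMzMzMzMzMzMzMzMzMzMzMz"/>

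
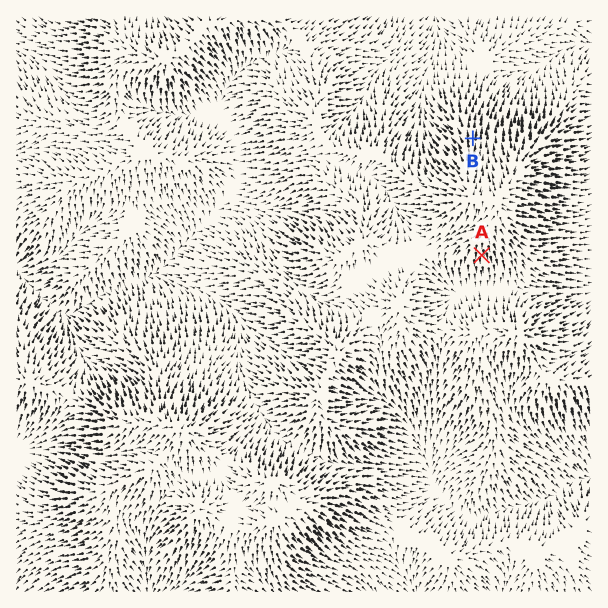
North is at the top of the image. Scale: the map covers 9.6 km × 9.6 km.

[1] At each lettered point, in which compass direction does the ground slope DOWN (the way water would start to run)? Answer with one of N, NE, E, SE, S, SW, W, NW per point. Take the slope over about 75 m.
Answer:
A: S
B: N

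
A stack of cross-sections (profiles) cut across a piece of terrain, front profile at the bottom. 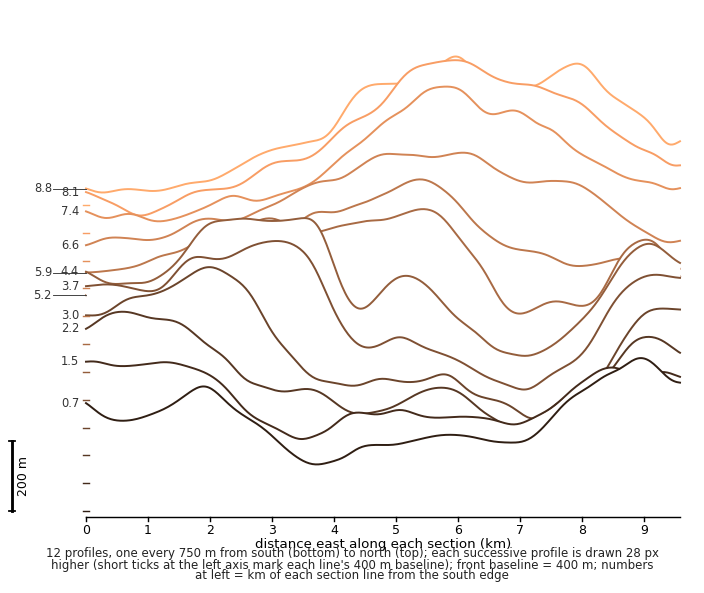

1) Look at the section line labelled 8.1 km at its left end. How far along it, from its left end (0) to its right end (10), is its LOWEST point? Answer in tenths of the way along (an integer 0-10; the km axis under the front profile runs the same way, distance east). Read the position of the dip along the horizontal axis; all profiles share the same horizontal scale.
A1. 1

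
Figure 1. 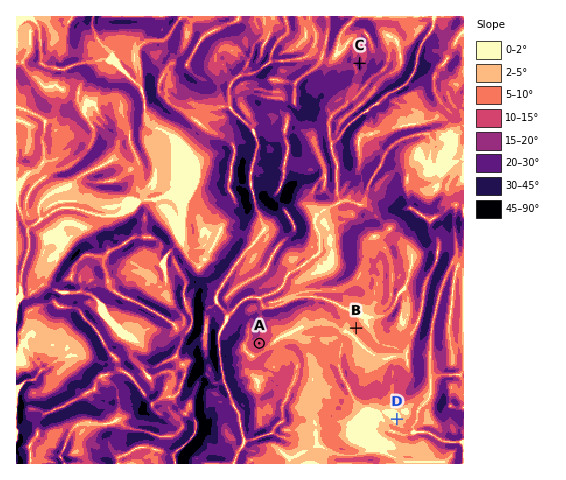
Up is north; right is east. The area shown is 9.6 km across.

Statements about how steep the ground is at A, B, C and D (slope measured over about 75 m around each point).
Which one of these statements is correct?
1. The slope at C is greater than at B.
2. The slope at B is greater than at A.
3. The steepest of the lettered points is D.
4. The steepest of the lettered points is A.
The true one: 1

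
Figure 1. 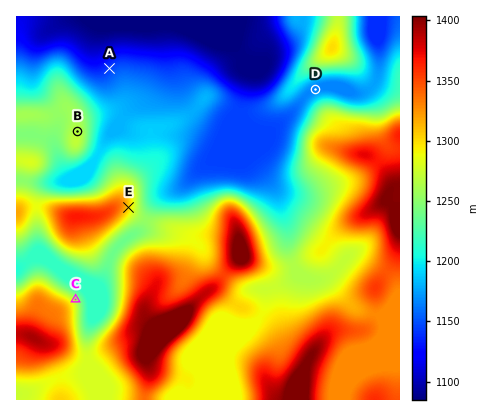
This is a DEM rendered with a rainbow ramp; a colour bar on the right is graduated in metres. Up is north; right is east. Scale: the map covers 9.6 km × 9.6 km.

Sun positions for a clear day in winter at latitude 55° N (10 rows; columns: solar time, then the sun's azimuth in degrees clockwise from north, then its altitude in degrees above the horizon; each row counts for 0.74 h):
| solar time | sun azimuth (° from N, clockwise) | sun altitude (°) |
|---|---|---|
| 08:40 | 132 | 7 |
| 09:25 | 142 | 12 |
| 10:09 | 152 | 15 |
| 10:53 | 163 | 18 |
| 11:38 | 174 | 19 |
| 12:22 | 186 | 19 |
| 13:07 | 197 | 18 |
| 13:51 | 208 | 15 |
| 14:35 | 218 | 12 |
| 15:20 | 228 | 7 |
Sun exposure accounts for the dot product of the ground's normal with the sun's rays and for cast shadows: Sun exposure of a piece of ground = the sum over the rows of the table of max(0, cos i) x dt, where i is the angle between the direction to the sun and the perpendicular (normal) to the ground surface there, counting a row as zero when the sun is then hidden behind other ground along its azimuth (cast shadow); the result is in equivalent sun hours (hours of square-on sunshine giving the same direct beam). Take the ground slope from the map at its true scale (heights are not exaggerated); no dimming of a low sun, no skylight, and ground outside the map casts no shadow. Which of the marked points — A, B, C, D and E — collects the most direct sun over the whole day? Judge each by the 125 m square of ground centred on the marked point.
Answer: E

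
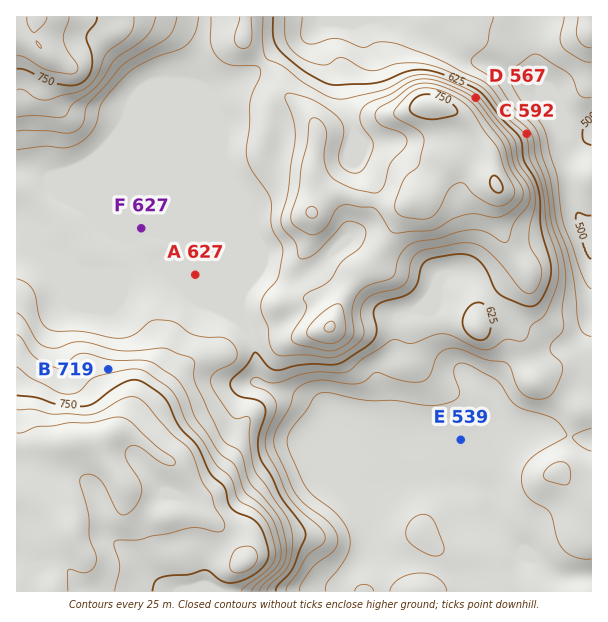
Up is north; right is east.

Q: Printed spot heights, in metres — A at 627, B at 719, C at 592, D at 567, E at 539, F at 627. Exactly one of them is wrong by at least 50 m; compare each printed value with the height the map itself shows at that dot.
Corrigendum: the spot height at D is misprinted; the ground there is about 667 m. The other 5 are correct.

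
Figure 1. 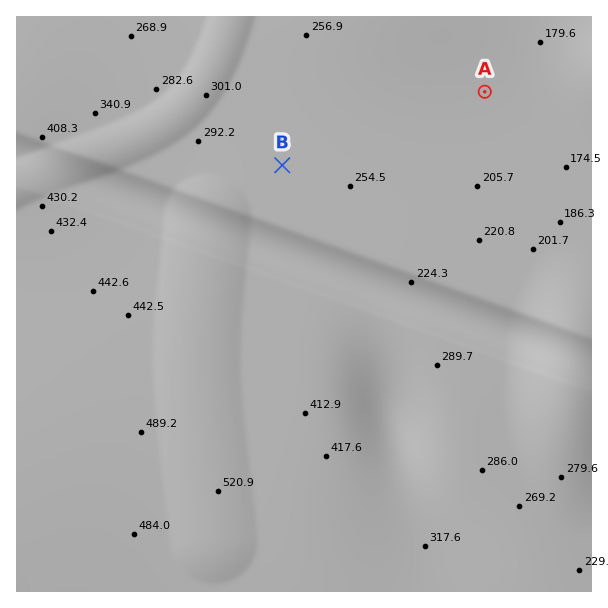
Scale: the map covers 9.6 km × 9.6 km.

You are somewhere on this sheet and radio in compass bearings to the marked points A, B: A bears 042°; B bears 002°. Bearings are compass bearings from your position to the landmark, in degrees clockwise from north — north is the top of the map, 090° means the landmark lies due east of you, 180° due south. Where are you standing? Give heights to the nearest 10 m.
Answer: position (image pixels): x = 277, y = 323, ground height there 370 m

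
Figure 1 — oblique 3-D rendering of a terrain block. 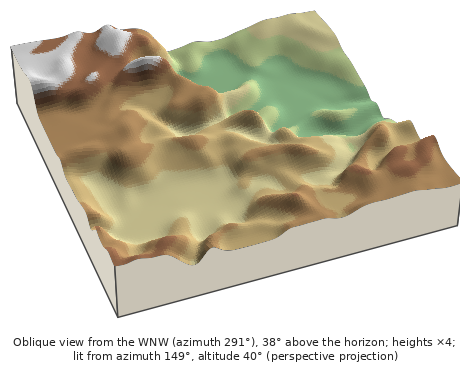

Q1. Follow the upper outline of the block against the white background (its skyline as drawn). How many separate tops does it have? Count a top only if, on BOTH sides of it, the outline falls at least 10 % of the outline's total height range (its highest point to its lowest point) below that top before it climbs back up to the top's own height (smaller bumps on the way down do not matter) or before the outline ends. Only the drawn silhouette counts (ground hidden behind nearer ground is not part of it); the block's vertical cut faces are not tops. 2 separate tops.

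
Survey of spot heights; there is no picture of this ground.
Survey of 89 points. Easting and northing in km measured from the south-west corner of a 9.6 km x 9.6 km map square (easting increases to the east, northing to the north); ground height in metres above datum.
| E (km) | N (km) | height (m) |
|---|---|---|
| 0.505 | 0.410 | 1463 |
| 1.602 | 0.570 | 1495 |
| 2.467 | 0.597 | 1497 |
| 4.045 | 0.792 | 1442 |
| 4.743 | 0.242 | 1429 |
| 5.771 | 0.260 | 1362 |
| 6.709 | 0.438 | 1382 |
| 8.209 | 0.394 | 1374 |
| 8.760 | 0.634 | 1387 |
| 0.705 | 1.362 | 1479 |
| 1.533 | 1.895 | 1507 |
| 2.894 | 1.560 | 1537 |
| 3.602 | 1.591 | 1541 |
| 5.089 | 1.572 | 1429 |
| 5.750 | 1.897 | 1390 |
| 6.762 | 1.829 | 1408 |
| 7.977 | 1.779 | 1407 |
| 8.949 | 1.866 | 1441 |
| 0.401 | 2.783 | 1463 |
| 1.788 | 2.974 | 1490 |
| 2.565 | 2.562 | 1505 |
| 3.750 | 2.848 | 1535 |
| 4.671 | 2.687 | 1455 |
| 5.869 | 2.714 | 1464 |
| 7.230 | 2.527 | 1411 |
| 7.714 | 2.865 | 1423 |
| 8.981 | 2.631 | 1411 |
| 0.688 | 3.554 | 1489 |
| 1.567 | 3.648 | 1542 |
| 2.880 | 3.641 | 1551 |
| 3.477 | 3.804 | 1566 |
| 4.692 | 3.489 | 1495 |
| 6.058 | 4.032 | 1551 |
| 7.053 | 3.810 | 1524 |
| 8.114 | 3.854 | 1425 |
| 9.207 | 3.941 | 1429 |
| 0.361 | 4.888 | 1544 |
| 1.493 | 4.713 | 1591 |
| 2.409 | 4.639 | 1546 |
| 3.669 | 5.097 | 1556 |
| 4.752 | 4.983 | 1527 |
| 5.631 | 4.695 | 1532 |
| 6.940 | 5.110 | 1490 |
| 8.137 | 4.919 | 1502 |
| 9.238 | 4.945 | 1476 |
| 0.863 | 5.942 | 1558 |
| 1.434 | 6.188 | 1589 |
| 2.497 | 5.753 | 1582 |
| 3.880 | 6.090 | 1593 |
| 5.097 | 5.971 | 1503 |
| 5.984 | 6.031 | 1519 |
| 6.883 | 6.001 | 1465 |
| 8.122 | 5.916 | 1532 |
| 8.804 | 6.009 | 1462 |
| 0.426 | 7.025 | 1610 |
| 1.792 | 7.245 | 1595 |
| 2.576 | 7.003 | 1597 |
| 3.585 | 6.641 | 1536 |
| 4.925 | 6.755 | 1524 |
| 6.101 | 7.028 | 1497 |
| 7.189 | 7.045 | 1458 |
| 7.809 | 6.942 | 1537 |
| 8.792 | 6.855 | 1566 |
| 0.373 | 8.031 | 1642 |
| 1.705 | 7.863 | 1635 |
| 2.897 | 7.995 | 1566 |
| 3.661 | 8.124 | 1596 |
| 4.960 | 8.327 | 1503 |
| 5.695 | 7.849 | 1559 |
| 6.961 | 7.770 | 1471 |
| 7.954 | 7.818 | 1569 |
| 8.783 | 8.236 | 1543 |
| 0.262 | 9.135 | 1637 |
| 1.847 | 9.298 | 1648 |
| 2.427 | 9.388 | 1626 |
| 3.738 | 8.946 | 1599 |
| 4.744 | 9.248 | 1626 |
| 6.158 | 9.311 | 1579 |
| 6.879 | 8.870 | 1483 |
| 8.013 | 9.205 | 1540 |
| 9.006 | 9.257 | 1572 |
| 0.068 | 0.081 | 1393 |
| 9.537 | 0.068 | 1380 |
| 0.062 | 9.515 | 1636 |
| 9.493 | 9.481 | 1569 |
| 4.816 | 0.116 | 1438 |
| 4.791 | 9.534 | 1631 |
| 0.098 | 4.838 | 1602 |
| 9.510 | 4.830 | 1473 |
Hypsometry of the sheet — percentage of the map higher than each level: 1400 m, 92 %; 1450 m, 79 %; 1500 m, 60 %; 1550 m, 33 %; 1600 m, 11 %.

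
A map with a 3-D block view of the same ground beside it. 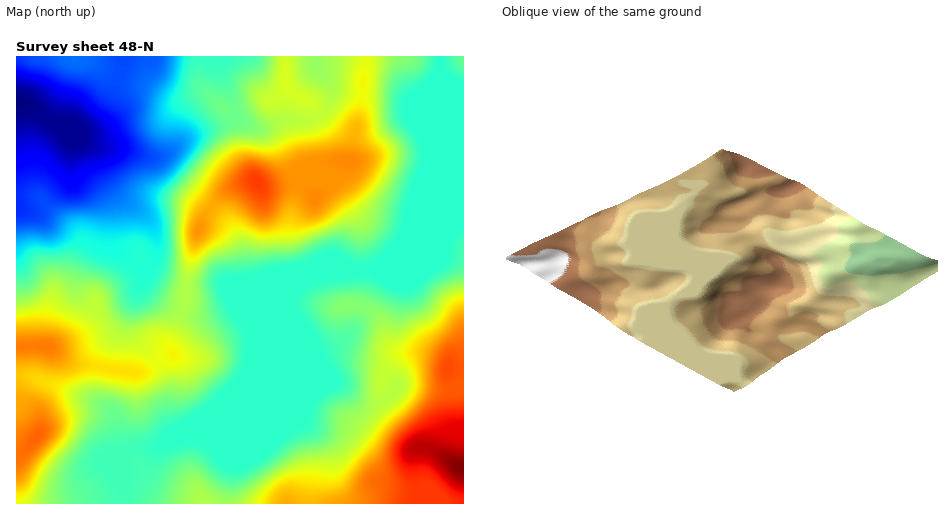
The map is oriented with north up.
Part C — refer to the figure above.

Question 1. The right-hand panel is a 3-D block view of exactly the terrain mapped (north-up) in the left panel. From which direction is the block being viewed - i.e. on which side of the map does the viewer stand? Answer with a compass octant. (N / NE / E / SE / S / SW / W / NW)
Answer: NE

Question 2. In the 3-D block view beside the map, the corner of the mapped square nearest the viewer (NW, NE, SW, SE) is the NE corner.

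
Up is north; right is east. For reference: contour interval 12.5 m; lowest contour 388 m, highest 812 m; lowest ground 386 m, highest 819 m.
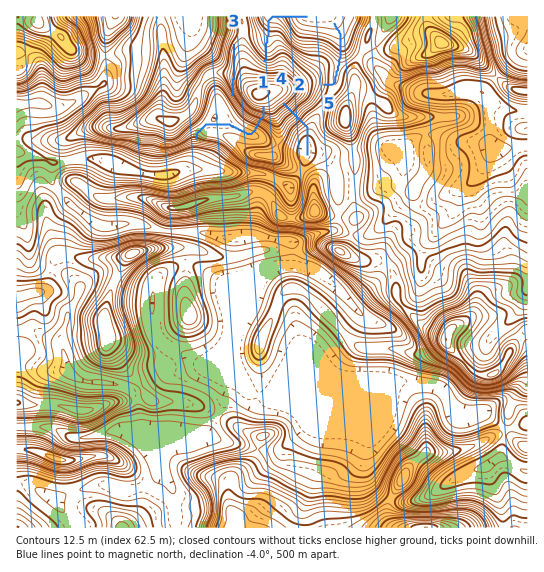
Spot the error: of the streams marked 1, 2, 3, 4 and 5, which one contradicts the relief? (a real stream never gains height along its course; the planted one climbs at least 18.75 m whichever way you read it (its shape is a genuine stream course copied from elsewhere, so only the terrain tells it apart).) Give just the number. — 3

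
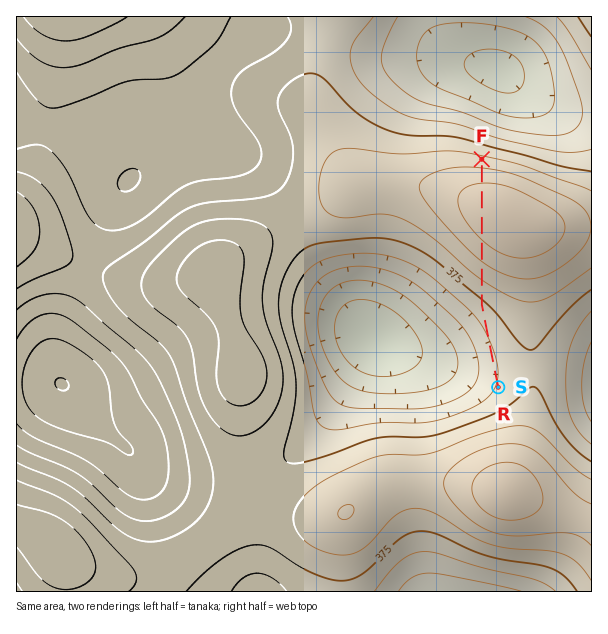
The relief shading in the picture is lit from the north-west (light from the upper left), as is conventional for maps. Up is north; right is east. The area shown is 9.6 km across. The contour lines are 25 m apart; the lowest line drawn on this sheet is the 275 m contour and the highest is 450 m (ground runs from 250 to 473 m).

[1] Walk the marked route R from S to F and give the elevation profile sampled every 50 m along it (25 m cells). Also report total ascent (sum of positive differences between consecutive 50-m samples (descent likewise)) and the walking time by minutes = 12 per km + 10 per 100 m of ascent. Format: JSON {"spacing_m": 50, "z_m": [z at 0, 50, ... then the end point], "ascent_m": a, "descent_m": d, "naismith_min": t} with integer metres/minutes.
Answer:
{"spacing_m": 50, "z_m": [353, 351, 350, 349, 347, 347, 346, 346, 345, 345, 346, 346, 346, 347, 348, 348, 349, 350, 351, 352, 354, 355, 357, 358, 360, 362, 364, 366, 369, 372, 376, 379, 383, 387, 391, 395, 399, 403, 407, 411, 415, 419, 423, 427, 431, 434, 438, 441, 445, 448, 451, 454, 456, 458, 461, 462, 464, 465, 466, 467, 467, 467, 466, 465, 463, 461, 459, 456, 452, 448, 444, 439, 434, 429, 423, 417, 411, 408], "ascent_m": 122, "descent_m": 67, "naismith_min": 58}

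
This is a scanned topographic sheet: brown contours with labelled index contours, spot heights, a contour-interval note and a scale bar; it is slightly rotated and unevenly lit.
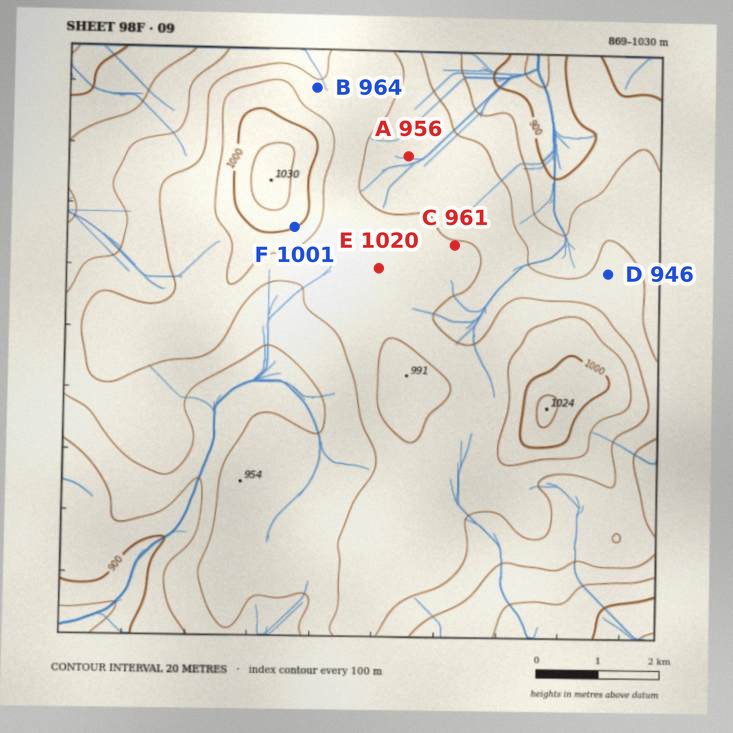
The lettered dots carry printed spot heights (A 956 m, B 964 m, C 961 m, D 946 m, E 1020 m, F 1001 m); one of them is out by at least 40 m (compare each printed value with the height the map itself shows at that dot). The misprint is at E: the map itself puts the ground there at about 970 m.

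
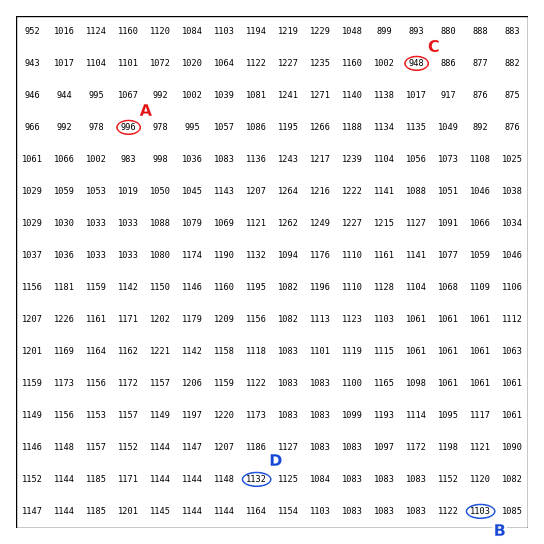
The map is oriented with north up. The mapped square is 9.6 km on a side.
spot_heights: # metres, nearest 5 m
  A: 995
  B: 1105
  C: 950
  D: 1130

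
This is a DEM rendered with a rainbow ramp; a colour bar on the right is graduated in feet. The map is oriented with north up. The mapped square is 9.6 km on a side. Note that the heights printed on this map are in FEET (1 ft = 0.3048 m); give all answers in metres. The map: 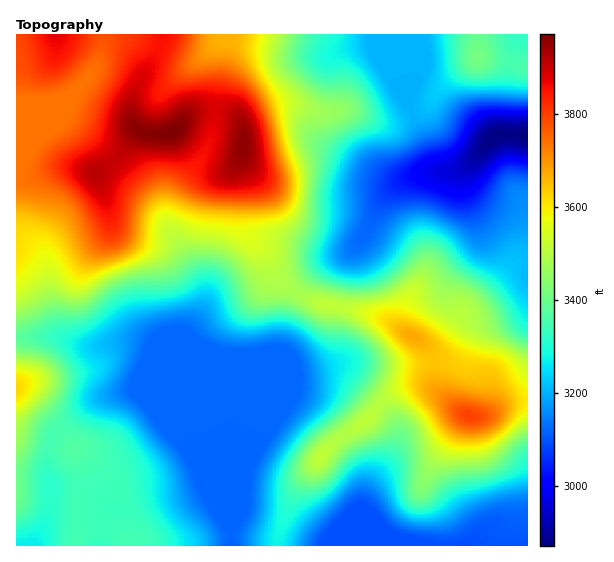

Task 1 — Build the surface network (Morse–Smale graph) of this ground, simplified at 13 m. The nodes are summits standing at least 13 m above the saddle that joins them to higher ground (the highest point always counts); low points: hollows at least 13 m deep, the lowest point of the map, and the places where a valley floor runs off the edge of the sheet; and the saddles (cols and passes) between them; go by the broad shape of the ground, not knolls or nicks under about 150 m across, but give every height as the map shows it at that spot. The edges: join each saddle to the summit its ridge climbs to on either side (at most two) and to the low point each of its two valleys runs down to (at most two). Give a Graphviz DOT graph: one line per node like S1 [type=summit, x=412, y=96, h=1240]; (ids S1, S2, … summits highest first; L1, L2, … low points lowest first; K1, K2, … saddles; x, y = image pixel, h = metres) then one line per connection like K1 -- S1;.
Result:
graph terrain {
  S1 [type=summit, x=170, y=132, h=1211];
  S2 [type=summit, x=243, y=145, h=1206];
  S3 [type=summit, x=55, y=35, h=1181];
  S4 [type=summit, x=470, y=416, h=1157];
  S5 [type=summit, x=17, y=388, h=1104];
  S6 [type=summit, x=478, y=57, h=1041];
  L1 [type=low, x=526, y=136, h=875];
  L2 [type=low, x=466, y=544, h=942];
  L3 [type=low, x=230, y=545, h=948];
  L4 [type=low, x=30, y=544, h=996];
  K1 [type=saddle, x=215, y=109, h=1184];
  K2 [type=saddle, x=103, y=35, h=1152];
  K3 [type=saddle, x=297, y=293, h=1061];
  K4 [type=saddle, x=61, y=428, h=1022];
  K5 [type=saddle, x=409, y=111, h=976];
  K6 [type=saddle, x=227, y=533, h=951];
  K1 -- S1;
  K1 -- S2;
  K1 -- L1;
  K1 -- L3;
  K2 -- S1;
  K2 -- S3;
  K2 -- L1;
  K3 -- S2;
  K3 -- S4;
  K3 -- L1;
  K3 -- L2;
  K4 -- S1;
  K4 -- S5;
  K4 -- L3;
  K4 -- L4;
  K5 -- S2;
  K5 -- S6;
  K5 -- L1;
  K6 -- S1;
  K6 -- S4;
  K6 -- L3;
}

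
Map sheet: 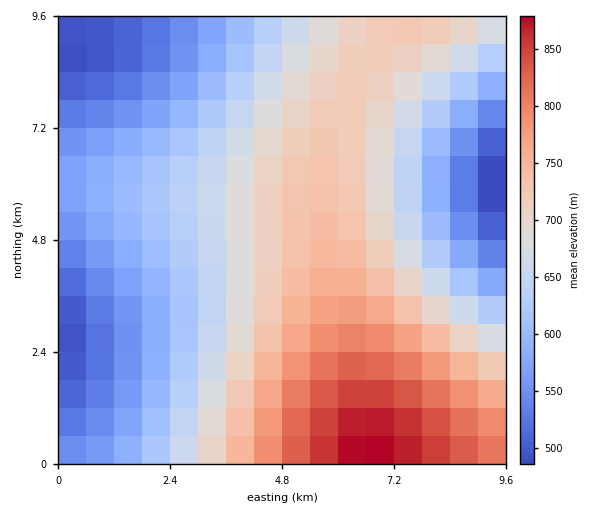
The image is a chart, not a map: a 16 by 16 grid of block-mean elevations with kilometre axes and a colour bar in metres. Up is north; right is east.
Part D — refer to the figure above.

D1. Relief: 470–880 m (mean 660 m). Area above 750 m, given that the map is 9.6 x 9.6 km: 16.3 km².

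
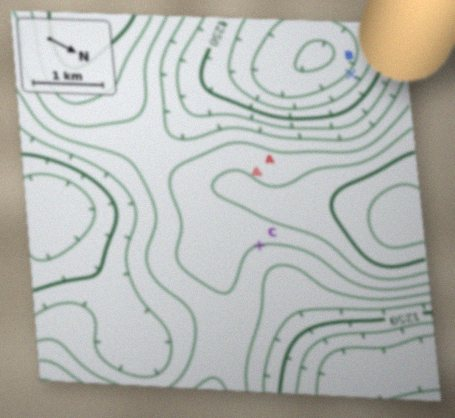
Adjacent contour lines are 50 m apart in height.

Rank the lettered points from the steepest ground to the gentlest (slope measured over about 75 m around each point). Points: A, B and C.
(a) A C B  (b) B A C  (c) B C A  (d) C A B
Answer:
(c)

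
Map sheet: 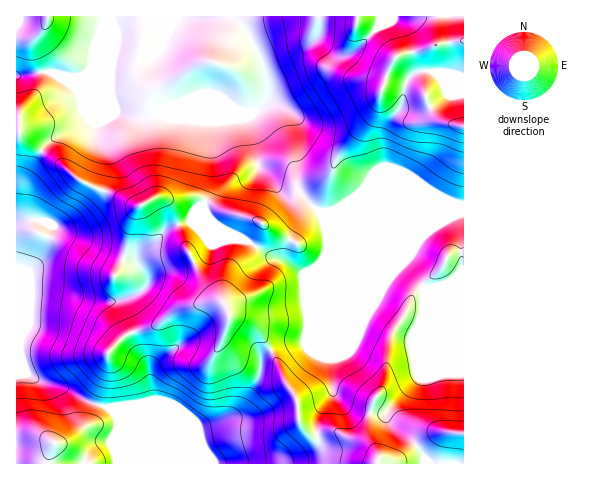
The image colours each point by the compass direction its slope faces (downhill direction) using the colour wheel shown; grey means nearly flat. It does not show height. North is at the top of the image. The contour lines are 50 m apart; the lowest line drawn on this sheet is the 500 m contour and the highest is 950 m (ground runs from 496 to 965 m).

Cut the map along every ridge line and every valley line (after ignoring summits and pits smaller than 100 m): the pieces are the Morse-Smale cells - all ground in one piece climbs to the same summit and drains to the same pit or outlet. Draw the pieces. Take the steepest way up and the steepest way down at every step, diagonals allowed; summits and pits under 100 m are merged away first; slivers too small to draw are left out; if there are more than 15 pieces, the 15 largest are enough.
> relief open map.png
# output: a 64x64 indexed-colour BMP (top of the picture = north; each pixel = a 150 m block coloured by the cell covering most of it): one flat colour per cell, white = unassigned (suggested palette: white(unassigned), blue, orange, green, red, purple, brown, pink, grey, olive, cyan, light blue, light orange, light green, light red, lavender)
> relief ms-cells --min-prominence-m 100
<image width="64" height="64" href="data:image/bmp;base64,Qk12CAAAAAAAAHYAAAAoAAAAQAAAAEAAAAABAAQAAAAAAAAIAAATCwAAEwsAABAAAAAAAAAA////ALR3HwAOf/8ALKAsACgn1gC9Z5QAS1aMAMJ34wB/f38AIr28AM++FwDox64AeLv/AIrfmACWmP8A1bDFADMzMzMzMzMRERERERERERERERERERERERERERERERERMzMzMzMzMxEREREREREREREREREREREREREREREREREzMzMzMzMzERERERERERERERERERERERERERERERERETMzMzMzMzMRERERERERERERERERERERERERERERERERMzMzMzMzMxEREREREREREREREREREREREREREREREREzMzMzMzMzERERERERERERERERERERERERERERERERETMzMzMzMzMRERERERERERERERERERERERERERERERERMzMzMzMzMxEREREREREREREREREREREREREREREREREzMzMzMzERERERERERERERERERERERERERERERERERETMzMzMxERERERERERERERERERERERERERERERERERERMzMzMREREREREREREREREREREREREREREREREREREREzMzERERERERERERERERERERERERERERERERERERERETMREREREREREREREREREREREREREREREREREREREREREREREREREREREREREREREREREREREREREREREREREREREREREREREREREREREREREREREREREREREREREREREREREREREREREREREREREREREREREREREREREREREREREREREREREREREREREREREREREREREREREREREREREREREREREREREREREREREREREREREREREREREREREREREREREREREREREREREREREREREREREREREREREREREREREREREREREREREREREREREREREREREREREREREREREREREREREREREREREREREREREREREREREREREREREREREREREREREREREREREREREREREREREREREREREREREREREREREREREREREREREREREREREREREREREREREREREREREREREREREREREREREREREREREREREREREREREREREUERERERERERERERERERERERERERERERERERERERERERQRERERERERERERERERERERERERERERERERERERERERFBEREREREREREREREREREREREREREREREREREREREREUQRERERERERERERERERERERERERERERERERERERERERREERERERERERERERERERERERERERERERERERERERERFEQREREREREREREREREREREREREREREREREREREREREUREERERERERERERERERERERERERERERERERERERERERREQRERERERERERERERERERERERERERERERERERERERFERBEREREREREREREREREREREREREREREREREREREREUREQRERERERERERERERERERERERERERERERERERERERREQRERERERERERERERERERERERERERERERERERERERERERERERERERERERERERERERERERERERERERERERERESERERERERERERERERERERERERERERIiERERERERERERIRERERERERERERERERERERERERERIiIiIiIiIiIiIiIhERERERERERERERERERERERERERIiIiIiIiIiIiIiIiERERERERERERERERERERERERERIiIiIiIiIiIiIiIiIREREREREREREREREREREREREiIiIiIiIiIiIiIiIiIiEREREREREREREREREREREREiIiIiIiIiIiIiIiIiIiIREREREREREREREREREREREiIiIiIiIiIiIiIiIiIiIiEREREREREREREREREREREiIiIiIiIiIiIiIiIiIiIiIRERERERERERERERERERESIiIiIiIiIiIiIiIiIiIiIiERERERERERERERERERERIiIiIiIiIiIiIiIiIiIiIiIiEREREREREREREREREREiIiIiIiIiIiIiIiIiIiIiIiIiERERERERERERERERESIiIiIiIiIiIiIiIiIiIiIiIiIhERERERERERERERESIiIiIiIiIiIiIiIiIiIiIiIiIiIRERESERERERERERIiIiIiIiIiIiIiIiIiIiIiIiIiIhERIiIiIiIiIiIiIiIiIiIiIiIiIiIiIiIiIiIiIiIhEiIiIiIiIiIiIiIiIiIiIiIiIiIiIiIiIiIiIiIiIiIiIiIiIiIiIiIiIiIiIiIiIiIiIiIiIiIiIiIiIiIiIiIiIiIiIiIiIiIiIiIiIiIiIiIiIiIiIiIiIiIiIiIiIiIiIiIiIiIiIiIiIiIiIiIiIiIiIiIiIiIiIiIiIiIiIiIiIiIiIiIiIiIiIiIiIiIiIiIiIiIiIiIiIiIiIiIiIiIiIiIiIiIiIiIiIiIiIiIiIiIiIiIiIiIiIiIiIiIiIiIiIiIiIiIiIiIiIiIiIiIiIiIiIiIiIiIiIiIiIiIiIiIiIiIiIiIiIiIiIiIiIiIiIiIiIiIiIiIiIiIiIiIiIiIiIiIiIiIiIiIiIiIiIiIiIiIiIiIiIiIiIiIiIiIiIiIiIiIiIiIiIiIiIiIiIiIiIiIiIiIiIiIiIiIiIiIiIiIiIiIiIiIiIiIiIiIiIiIiIiIiIiIiIiIiIiIiIiIiIiIiIiIiIiIiIiIiIiIiIiIiIiIiIiIiIiIiIiIiIiIiIiIiIiIiIiIiIiIiIiIiIiIi"/>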